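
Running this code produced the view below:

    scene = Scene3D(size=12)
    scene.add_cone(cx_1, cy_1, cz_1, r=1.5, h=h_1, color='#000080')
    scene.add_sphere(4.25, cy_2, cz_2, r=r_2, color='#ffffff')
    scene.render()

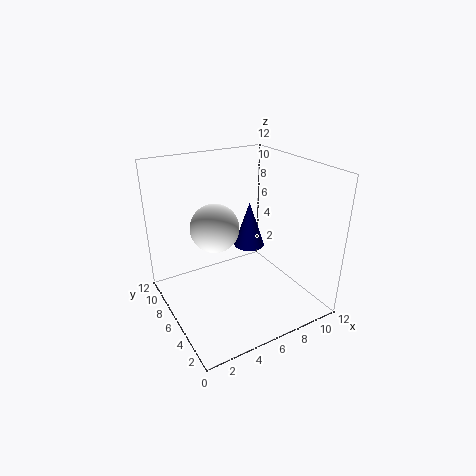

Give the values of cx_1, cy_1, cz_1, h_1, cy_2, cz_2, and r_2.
cx_1 = 9.5; cy_1 = 9.75; cz_1 = 2.75; h_1 = 4.5; cy_2 = 6.75; cz_2 = 7; r_2 = 2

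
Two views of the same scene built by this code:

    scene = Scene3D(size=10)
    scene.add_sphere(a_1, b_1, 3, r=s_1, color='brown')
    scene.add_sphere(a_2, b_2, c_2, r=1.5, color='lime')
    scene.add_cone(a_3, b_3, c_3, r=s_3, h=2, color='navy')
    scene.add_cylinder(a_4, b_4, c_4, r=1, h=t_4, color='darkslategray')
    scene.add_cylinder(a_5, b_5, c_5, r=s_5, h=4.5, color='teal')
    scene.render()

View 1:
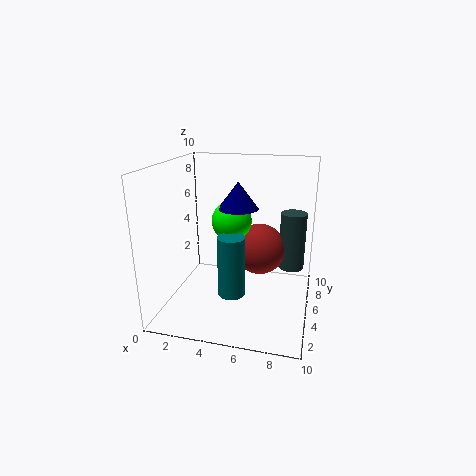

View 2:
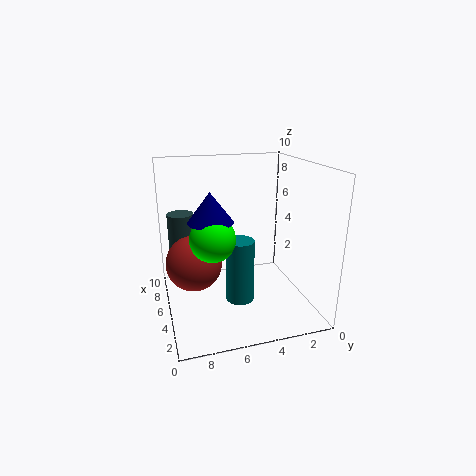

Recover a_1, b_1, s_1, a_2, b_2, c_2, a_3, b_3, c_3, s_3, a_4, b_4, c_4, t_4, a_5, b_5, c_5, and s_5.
a_1 = 6, b_1 = 8, s_1 = 2, a_2 = 4, b_2 = 7, c_2 = 5.5, a_3 = 4.5, b_3 = 7, c_3 = 6.5, s_3 = 1.5, a_4 = 8.5, b_4 = 8.5, c_4 = 1.5, t_4 = 4.5, a_5 = 4.5, b_5 = 5, c_5 = 0.5, s_5 = 1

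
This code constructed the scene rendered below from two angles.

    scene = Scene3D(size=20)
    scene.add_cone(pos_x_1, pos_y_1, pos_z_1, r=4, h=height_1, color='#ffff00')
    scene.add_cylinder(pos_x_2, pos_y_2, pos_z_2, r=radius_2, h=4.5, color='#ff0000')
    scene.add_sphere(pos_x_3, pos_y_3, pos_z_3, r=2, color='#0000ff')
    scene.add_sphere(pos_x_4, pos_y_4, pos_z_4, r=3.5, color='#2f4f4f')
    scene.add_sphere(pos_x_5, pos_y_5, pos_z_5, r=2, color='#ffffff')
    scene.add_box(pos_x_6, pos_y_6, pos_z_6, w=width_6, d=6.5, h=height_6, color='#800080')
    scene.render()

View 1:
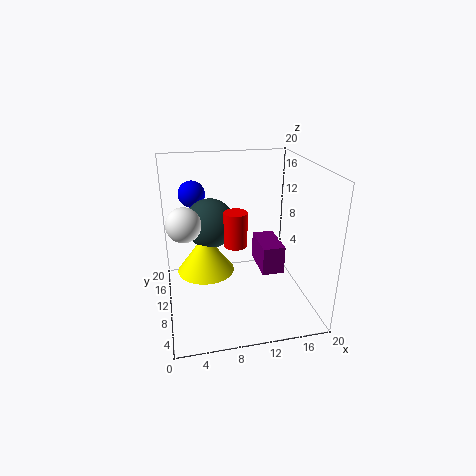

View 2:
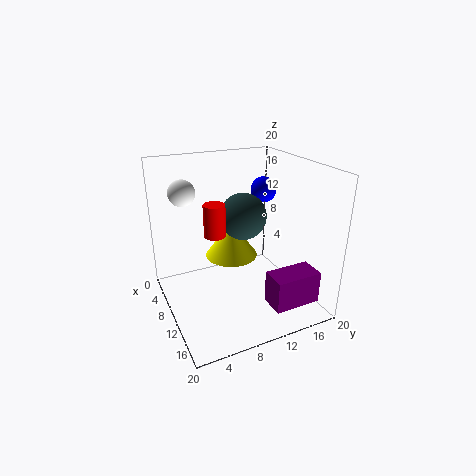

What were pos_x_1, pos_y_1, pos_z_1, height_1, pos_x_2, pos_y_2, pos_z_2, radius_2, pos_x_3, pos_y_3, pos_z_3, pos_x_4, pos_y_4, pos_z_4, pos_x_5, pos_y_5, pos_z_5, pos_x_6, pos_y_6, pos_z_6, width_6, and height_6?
pos_x_1 = 5.5
pos_y_1 = 11
pos_z_1 = 5
height_1 = 5.5
pos_x_2 = 9
pos_y_2 = 7
pos_z_2 = 10.5
radius_2 = 1.5
pos_x_3 = 4.5
pos_y_3 = 17
pos_z_3 = 14.5
pos_x_4 = 6.5
pos_y_4 = 12.5
pos_z_4 = 11.5
pos_x_5 = 2.5
pos_y_5 = 4.5
pos_z_5 = 15
pos_x_6 = 14.5
pos_y_6 = 12
pos_z_6 = 2
width_6 = 3.5
height_6 = 4.5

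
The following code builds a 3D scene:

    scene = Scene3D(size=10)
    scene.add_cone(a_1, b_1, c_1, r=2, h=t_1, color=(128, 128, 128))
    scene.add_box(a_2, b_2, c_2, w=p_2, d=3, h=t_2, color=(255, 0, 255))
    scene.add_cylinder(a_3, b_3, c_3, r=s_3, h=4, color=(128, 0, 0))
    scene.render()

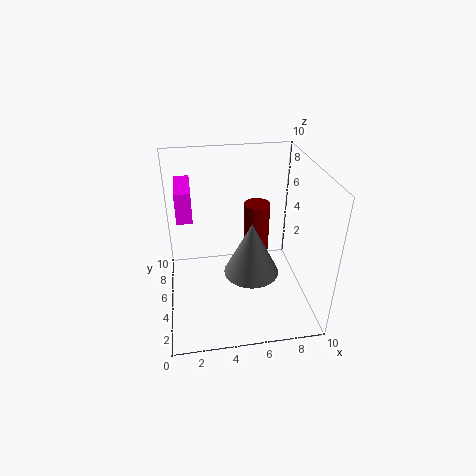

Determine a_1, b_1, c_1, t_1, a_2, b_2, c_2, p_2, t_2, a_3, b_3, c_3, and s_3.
a_1 = 6
b_1 = 5
c_1 = 2
t_1 = 4
a_2 = 1
b_2 = 4
c_2 = 7
p_2 = 1
t_2 = 2
a_3 = 7
b_3 = 8
c_3 = 2
s_3 = 1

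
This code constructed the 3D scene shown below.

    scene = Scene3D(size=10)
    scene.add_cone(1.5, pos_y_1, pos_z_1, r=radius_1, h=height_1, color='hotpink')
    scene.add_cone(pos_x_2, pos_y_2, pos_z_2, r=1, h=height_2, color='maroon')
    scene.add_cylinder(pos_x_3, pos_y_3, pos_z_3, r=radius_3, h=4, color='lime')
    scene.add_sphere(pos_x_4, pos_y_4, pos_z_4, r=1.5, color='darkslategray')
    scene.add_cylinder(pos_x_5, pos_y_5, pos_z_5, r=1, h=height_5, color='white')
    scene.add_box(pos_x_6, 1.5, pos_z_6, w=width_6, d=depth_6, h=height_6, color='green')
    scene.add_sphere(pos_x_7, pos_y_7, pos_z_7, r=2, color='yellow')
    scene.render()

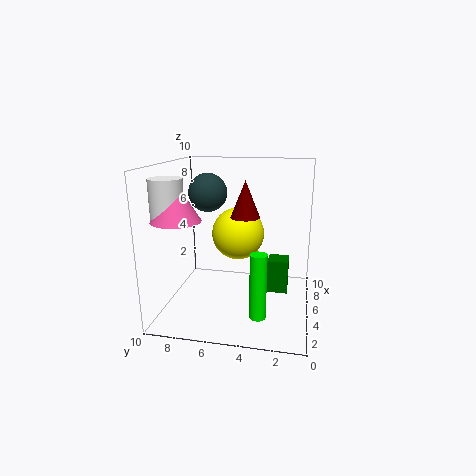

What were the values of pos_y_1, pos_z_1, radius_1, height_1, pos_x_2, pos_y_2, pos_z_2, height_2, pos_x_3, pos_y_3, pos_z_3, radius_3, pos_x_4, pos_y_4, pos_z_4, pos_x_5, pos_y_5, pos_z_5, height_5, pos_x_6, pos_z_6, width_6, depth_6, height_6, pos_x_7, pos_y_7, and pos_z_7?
pos_y_1 = 8; pos_z_1 = 7; radius_1 = 1.5; height_1 = 2.5; pos_x_2 = 5; pos_y_2 = 4.5; pos_z_2 = 6.5; height_2 = 2.5; pos_x_3 = 1; pos_y_3 = 3; pos_z_3 = 1.5; radius_3 = 0.5; pos_x_4 = 8; pos_y_4 = 8; pos_z_4 = 7.5; pos_x_5 = 1.5; pos_y_5 = 8.5; pos_z_5 = 7; height_5 = 2.5; pos_x_6 = 6; pos_z_6 = 0.5; width_6 = 1.5; depth_6 = 1.5; height_6 = 2.5; pos_x_7 = 7.5; pos_y_7 = 5.5; pos_z_7 = 4.5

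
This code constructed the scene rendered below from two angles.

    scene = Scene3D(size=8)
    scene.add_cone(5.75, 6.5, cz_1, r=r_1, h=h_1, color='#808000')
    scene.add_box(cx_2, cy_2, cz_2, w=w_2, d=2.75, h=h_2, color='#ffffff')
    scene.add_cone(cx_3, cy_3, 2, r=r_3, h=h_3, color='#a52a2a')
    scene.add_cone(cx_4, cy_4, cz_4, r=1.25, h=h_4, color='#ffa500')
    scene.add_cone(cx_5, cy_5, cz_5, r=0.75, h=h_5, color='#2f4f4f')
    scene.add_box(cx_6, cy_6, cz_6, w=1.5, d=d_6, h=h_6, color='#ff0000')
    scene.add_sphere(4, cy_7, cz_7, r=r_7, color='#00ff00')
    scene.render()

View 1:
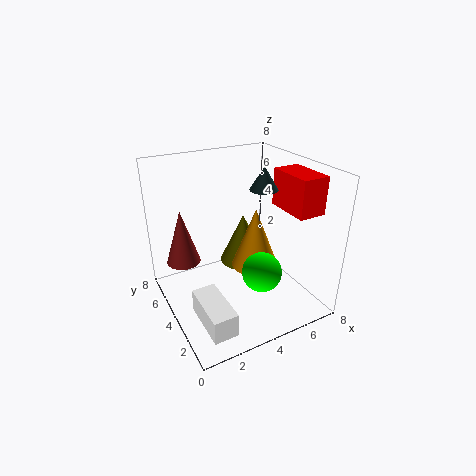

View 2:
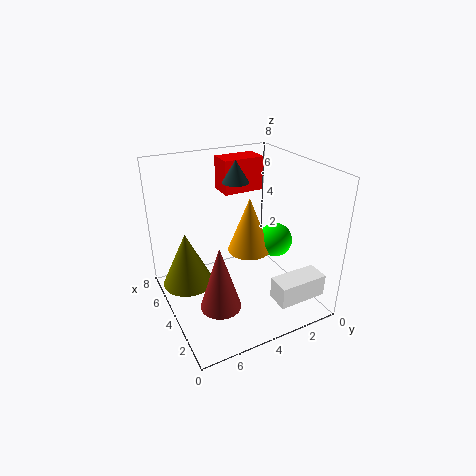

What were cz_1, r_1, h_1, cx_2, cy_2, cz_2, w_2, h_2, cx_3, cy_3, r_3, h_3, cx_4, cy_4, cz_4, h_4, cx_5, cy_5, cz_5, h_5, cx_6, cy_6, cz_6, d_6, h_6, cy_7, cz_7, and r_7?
cz_1 = 0.75; r_1 = 1.5; h_1 = 3.25; cx_2 = 0.75; cy_2 = 0.25; cz_2 = 1; w_2 = 1.25; h_2 = 1.25; cx_3 = 1.5; cy_3 = 6.25; r_3 = 1; h_3 = 3.25; cx_4 = 4.5; cy_4 = 3; cz_4 = 2.75; h_4 = 3.25; cx_5 = 5.25; cy_5 = 3.5; cz_5 = 6.75; h_5 = 1.25; cx_6 = 6; cy_6 = 1.25; cz_6 = 5.75; d_6 = 2.5; h_6 = 2; cy_7 = 1.5; cz_7 = 3.25; r_7 = 1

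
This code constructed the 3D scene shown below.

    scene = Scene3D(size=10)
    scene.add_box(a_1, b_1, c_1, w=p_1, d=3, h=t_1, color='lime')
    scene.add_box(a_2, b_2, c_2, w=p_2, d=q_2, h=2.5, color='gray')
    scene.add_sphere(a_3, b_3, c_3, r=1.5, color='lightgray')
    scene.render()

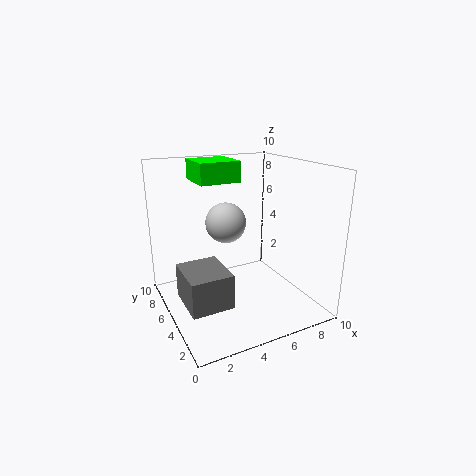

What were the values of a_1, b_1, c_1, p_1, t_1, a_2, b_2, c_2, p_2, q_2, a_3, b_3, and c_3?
a_1 = 3, b_1 = 6.5, c_1 = 8.5, p_1 = 3, t_1 = 1.5, a_2 = 1, b_2 = 3.5, c_2 = 0.5, p_2 = 3, q_2 = 3.5, a_3 = 5, b_3 = 7, c_3 = 5.5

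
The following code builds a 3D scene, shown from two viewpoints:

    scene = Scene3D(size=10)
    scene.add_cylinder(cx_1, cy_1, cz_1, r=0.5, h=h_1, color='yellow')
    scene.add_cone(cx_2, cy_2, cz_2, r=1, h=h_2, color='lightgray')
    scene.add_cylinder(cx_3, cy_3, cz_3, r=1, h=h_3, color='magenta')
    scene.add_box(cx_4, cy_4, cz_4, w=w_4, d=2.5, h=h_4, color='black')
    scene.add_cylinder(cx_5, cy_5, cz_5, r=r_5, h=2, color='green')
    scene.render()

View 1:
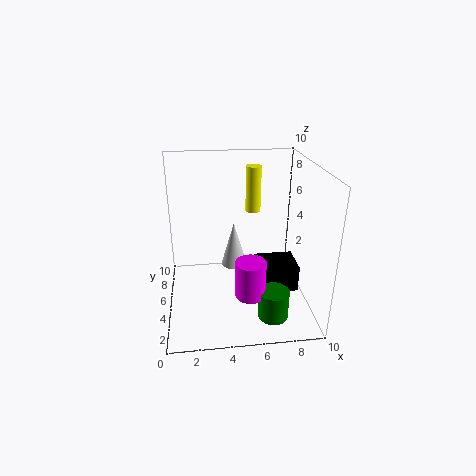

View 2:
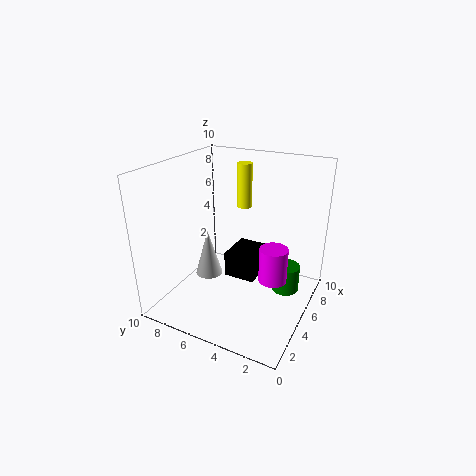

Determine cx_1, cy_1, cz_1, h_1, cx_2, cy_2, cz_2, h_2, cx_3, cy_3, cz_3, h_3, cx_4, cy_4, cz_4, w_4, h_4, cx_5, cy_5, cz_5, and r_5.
cx_1 = 6; cy_1 = 5; cz_1 = 7; h_1 = 3; cx_2 = 5; cy_2 = 7.5; cz_2 = 1.5; h_2 = 3.5; cx_3 = 5.5; cy_3 = 2.5; cz_3 = 2; h_3 = 2.5; cx_4 = 6.5; cy_4 = 4.5; cz_4 = 0.5; w_4 = 3; h_4 = 2; cx_5 = 7; cy_5 = 2; cz_5 = 0.5; r_5 = 1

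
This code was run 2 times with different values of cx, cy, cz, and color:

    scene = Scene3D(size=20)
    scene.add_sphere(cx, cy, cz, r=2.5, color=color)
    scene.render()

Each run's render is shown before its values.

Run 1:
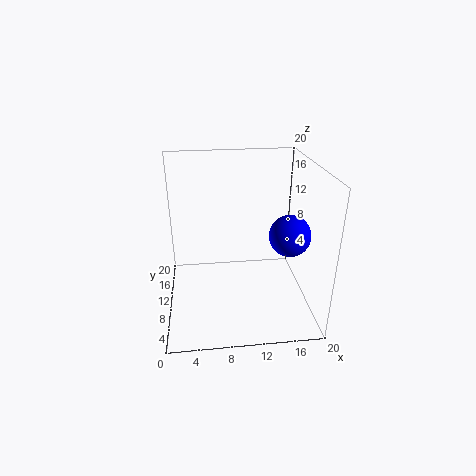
cx = 15.5
cy = 4
cz = 13
color = 'blue'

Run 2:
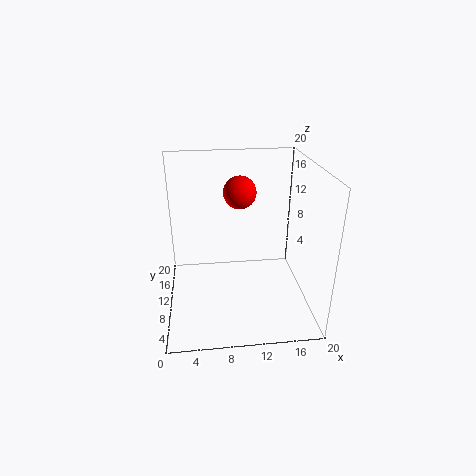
cx = 11
cy = 16
cz = 14.5
color = 'red'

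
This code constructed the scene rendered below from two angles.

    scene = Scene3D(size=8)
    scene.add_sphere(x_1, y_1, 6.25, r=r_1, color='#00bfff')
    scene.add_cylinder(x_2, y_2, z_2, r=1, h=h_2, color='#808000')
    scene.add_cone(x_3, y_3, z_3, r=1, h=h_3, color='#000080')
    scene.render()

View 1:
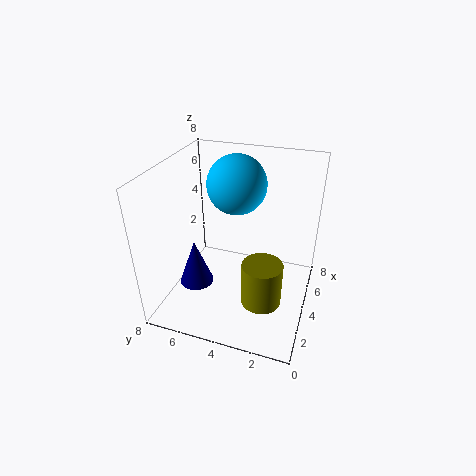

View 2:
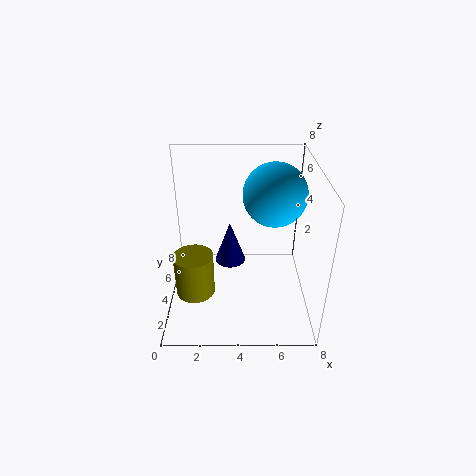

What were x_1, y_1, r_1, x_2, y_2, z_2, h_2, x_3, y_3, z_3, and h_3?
x_1 = 6; y_1 = 4.75; r_1 = 1.75; x_2 = 1.75; y_2 = 2; z_2 = 2; h_2 = 2.25; x_3 = 3.5; y_3 = 6.5; z_3 = 0.75; h_3 = 2.75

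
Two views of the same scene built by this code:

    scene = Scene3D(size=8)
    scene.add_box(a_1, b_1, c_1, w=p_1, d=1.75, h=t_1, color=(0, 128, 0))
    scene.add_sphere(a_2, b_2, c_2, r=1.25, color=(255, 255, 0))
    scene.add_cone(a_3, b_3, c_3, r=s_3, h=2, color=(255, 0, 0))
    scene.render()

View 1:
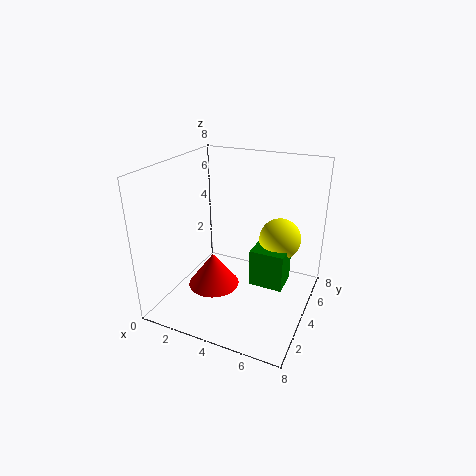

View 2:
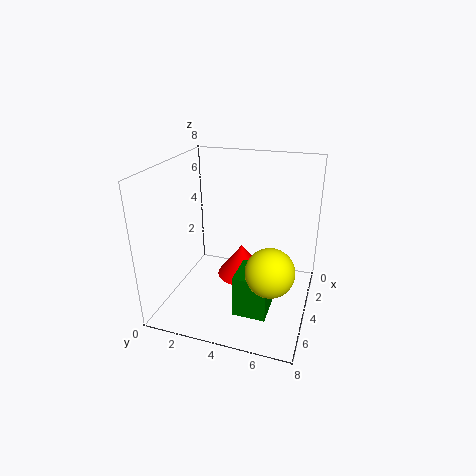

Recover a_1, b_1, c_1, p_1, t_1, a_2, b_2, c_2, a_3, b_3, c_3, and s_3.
a_1 = 4.5
b_1 = 4.5
c_1 = 0.75
p_1 = 2
t_1 = 2.25
a_2 = 5.75
b_2 = 6.25
c_2 = 3.25
a_3 = 2.5
b_3 = 3.75
c_3 = 0.75
s_3 = 1.5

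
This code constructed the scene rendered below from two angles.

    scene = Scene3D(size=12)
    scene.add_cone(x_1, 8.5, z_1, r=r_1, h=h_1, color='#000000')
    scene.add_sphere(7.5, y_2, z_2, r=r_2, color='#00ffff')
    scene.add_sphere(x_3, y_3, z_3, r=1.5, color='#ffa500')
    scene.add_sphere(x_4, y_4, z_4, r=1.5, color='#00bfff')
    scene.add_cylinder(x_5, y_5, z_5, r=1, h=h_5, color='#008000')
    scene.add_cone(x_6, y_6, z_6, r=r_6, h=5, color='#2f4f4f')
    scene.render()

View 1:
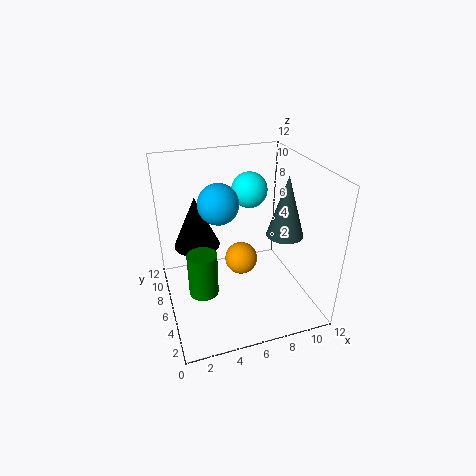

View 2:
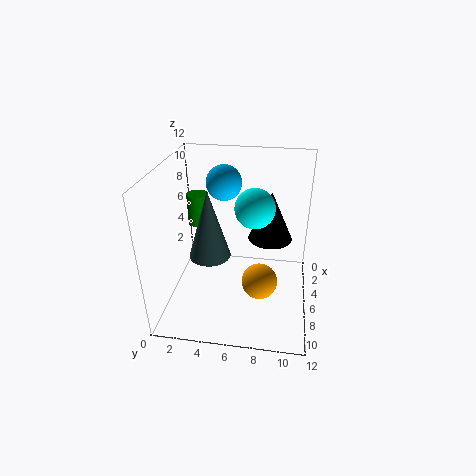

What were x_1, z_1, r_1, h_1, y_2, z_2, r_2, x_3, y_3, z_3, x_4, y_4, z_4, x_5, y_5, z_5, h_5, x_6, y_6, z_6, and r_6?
x_1 = 3, z_1 = 4.5, r_1 = 2, h_1 = 4.5, y_2 = 7.5, z_2 = 9.5, r_2 = 1.5, x_3 = 7, y_3 = 8, z_3 = 2.5, x_4 = 4, y_4 = 4.5, z_4 = 10, x_5 = 2, y_5 = 1.5, z_5 = 5, h_5 = 3, x_6 = 9.5, y_6 = 4.5, z_6 = 6.5, r_6 = 1.5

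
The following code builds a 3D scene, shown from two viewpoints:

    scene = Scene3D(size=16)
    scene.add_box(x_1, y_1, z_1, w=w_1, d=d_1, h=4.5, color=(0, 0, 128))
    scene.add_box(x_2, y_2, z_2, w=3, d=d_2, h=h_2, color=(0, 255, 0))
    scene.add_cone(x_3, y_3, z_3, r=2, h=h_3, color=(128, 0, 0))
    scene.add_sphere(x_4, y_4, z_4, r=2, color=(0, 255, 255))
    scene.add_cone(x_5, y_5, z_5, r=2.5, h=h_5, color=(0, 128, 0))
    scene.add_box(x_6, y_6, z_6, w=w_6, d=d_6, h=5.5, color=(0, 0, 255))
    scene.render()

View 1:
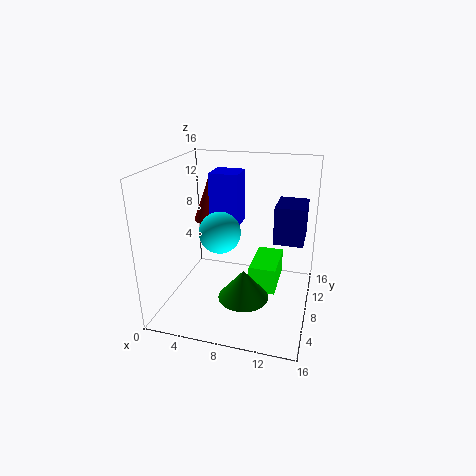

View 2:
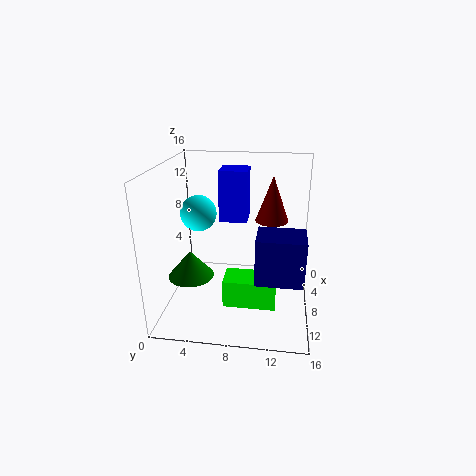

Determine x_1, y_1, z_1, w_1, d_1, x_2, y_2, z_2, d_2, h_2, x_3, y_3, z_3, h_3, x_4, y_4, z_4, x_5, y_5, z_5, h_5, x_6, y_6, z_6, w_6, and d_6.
x_1 = 11.5
y_1 = 10.5
z_1 = 6.5
w_1 = 3.5
d_1 = 4.5
x_2 = 9.5
y_2 = 7
z_2 = 2
d_2 = 5.5
h_2 = 3
x_3 = 3.5
y_3 = 11.5
z_3 = 8.5
h_3 = 5.5
x_4 = 7.5
y_4 = 3.5
z_4 = 10.5
x_5 = 10
y_5 = 3
z_5 = 4
h_5 = 3
x_6 = 5.5
y_6 = 6
z_6 = 10
w_6 = 3
d_6 = 3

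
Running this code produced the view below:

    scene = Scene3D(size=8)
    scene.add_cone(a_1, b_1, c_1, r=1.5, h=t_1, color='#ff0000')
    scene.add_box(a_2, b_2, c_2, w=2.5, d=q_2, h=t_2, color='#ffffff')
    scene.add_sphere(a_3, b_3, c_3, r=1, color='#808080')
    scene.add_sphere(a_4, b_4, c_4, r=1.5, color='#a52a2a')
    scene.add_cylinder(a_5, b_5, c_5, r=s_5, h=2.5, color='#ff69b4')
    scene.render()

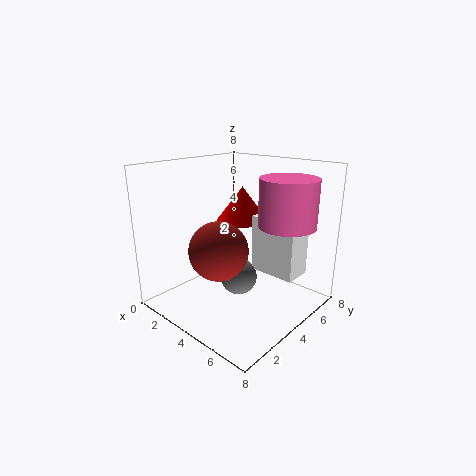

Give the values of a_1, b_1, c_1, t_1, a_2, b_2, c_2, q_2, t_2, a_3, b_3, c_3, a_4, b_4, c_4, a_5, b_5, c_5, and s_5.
a_1 = 3
b_1 = 5.5
c_1 = 4.5
t_1 = 2
a_2 = 5
b_2 = 4
c_2 = 2.5
q_2 = 1.5
t_2 = 3
a_3 = 4.5
b_3 = 3.5
c_3 = 2
a_4 = 4.5
b_4 = 2
c_4 = 4
a_5 = 6.5
b_5 = 5
c_5 = 5
s_5 = 1.5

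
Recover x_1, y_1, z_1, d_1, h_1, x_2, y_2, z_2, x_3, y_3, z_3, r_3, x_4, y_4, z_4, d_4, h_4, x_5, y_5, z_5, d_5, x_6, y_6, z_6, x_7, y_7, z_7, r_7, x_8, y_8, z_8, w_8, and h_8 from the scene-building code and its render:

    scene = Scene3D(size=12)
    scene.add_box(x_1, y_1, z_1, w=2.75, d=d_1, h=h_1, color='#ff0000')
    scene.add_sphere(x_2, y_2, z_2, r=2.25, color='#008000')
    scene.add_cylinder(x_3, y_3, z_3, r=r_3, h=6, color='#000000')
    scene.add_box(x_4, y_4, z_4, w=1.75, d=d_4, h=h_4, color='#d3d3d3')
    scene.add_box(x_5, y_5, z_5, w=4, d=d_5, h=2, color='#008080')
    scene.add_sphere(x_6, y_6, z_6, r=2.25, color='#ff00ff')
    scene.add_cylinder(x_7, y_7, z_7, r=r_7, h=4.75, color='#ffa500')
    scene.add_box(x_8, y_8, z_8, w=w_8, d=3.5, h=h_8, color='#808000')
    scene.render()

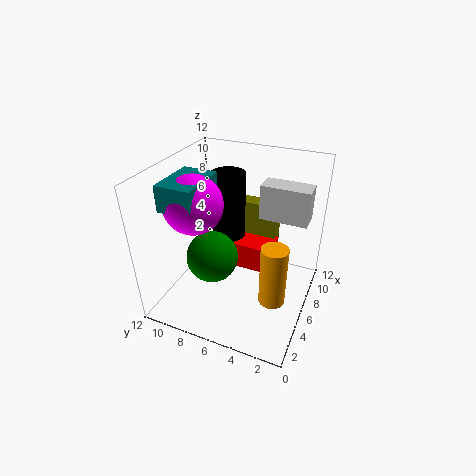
x_1 = 7.75; y_1 = 3.75; z_1 = 1.5; d_1 = 3.5; h_1 = 2.5; x_2 = 5.5; y_2 = 8.25; z_2 = 3.75; x_3 = 8.5; y_3 = 8; z_3 = 4.5; r_3 = 1.5; x_4 = 6; y_4 = 0.5; z_4 = 8.25; d_4 = 3.75; h_4 = 2.75; x_5 = 1.5; y_5 = 7.5; z_5 = 9.75; d_5 = 2.75; x_6 = 3.5; y_6 = 8.5; z_6 = 9.75; x_7 = 3.25; y_7 = 2; z_7 = 3; r_7 = 1; x_8 = 10; y_8 = 4; z_8 = 3.25; w_8 = 1.5; h_8 = 4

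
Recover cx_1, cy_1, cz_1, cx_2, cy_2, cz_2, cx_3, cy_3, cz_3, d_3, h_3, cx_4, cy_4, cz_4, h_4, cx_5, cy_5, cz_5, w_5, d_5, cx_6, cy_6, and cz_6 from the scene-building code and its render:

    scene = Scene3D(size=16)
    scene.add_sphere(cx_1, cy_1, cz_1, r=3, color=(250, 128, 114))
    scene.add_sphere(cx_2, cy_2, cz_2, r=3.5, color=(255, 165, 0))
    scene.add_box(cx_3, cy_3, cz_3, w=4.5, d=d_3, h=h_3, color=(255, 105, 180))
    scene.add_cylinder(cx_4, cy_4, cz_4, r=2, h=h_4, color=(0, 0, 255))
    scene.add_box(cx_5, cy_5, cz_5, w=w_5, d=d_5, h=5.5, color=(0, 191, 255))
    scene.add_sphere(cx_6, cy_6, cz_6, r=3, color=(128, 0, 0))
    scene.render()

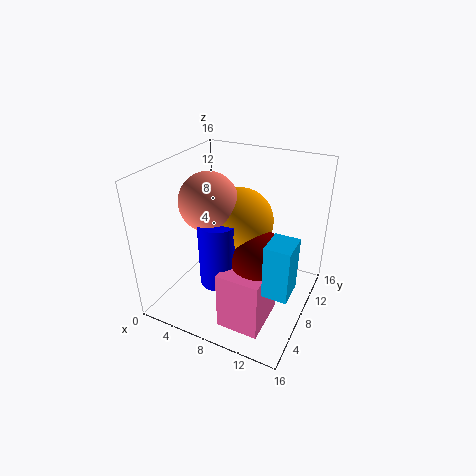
cx_1 = 6, cy_1 = 5.5, cz_1 = 13, cx_2 = 8.5, cy_2 = 7.5, cz_2 = 10.5, cx_3 = 8.5, cy_3 = 2, cz_3 = 0.5, d_3 = 5.5, h_3 = 6.5, cx_4 = 7.5, cy_4 = 4.5, cz_4 = 4.5, h_4 = 7, cx_5 = 13, cy_5 = 3, cz_5 = 5.5, w_5 = 2.5, d_5 = 3, cx_6 = 11.5, cy_6 = 6, cz_6 = 7.5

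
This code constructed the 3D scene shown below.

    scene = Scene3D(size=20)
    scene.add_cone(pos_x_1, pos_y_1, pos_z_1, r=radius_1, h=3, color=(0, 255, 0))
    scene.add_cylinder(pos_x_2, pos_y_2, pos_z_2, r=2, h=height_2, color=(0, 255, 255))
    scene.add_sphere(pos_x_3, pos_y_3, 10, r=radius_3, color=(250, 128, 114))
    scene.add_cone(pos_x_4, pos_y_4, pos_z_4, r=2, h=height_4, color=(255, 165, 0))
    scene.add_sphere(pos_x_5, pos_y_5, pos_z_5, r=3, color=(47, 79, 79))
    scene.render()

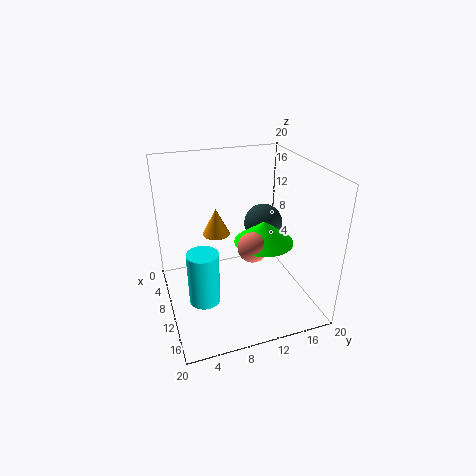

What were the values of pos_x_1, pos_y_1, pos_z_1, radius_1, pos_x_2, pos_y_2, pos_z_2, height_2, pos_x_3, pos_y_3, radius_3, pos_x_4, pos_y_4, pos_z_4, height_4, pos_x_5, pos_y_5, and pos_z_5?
pos_x_1 = 12
pos_y_1 = 13
pos_z_1 = 10
radius_1 = 4
pos_x_2 = 14
pos_y_2 = 4
pos_z_2 = 4
height_2 = 7
pos_x_3 = 13
pos_y_3 = 11
radius_3 = 2
pos_x_4 = 6
pos_y_4 = 8
pos_z_4 = 9
height_4 = 4
pos_x_5 = 5
pos_y_5 = 16
pos_z_5 = 9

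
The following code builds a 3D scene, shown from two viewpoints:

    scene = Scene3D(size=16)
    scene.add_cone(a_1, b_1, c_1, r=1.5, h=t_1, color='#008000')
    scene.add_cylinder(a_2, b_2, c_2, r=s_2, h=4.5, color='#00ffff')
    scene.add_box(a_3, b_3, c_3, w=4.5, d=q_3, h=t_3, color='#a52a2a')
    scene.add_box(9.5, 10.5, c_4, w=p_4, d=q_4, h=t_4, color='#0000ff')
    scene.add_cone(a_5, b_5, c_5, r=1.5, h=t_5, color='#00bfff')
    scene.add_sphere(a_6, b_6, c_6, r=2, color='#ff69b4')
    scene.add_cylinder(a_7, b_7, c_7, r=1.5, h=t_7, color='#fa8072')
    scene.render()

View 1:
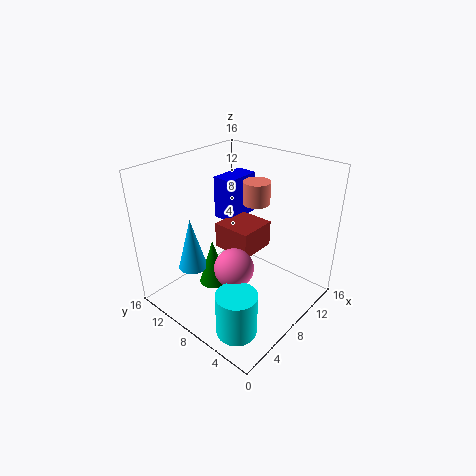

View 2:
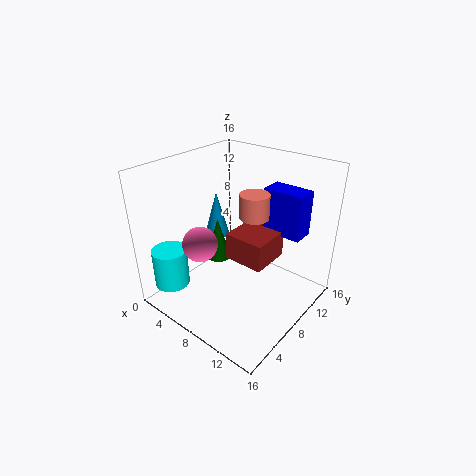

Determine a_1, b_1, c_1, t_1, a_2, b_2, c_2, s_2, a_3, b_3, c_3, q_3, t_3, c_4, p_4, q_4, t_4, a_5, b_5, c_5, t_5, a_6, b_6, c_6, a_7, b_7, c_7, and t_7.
a_1 = 4.5
b_1 = 8.5
c_1 = 4
t_1 = 5
a_2 = 2
b_2 = 3
c_2 = 2
s_2 = 2
a_3 = 7.5
b_3 = 6.5
c_3 = 6
q_3 = 4.5
t_3 = 3
c_4 = 8.5
p_4 = 4.5
q_4 = 2.5
t_4 = 5
a_5 = 3
b_5 = 10
c_5 = 6
t_5 = 5.5
a_6 = 4.5
b_6 = 5.5
c_6 = 7
a_7 = 10.5
b_7 = 7.5
c_7 = 11.5
t_7 = 2.5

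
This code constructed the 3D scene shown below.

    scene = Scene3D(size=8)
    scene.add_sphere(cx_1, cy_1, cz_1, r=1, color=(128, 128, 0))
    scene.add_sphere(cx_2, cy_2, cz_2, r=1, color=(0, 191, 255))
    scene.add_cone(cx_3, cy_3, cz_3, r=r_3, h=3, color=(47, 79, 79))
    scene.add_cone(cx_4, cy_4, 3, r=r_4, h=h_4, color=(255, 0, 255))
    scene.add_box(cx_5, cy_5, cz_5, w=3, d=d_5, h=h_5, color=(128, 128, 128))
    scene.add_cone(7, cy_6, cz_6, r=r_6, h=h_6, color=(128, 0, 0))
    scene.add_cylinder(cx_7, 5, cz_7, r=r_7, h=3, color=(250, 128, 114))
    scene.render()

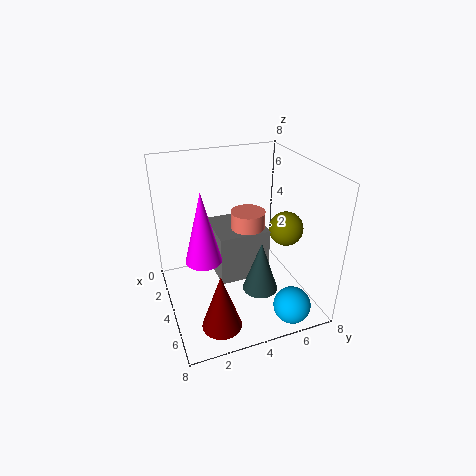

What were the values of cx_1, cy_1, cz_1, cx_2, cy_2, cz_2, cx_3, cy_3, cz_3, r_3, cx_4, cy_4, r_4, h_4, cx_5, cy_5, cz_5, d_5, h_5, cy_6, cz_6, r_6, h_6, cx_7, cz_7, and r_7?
cx_1 = 4, cy_1 = 7, cz_1 = 4, cx_2 = 7, cy_2 = 6, cz_2 = 1, cx_3 = 5, cy_3 = 5, cz_3 = 1, r_3 = 1, cx_4 = 4, cy_4 = 2, r_4 = 1, h_4 = 4, cx_5 = 1, cy_5 = 3, cz_5 = 1, d_5 = 3, h_5 = 3, cy_6 = 2, cz_6 = 1, r_6 = 1, h_6 = 3, cx_7 = 3, cz_7 = 2, r_7 = 1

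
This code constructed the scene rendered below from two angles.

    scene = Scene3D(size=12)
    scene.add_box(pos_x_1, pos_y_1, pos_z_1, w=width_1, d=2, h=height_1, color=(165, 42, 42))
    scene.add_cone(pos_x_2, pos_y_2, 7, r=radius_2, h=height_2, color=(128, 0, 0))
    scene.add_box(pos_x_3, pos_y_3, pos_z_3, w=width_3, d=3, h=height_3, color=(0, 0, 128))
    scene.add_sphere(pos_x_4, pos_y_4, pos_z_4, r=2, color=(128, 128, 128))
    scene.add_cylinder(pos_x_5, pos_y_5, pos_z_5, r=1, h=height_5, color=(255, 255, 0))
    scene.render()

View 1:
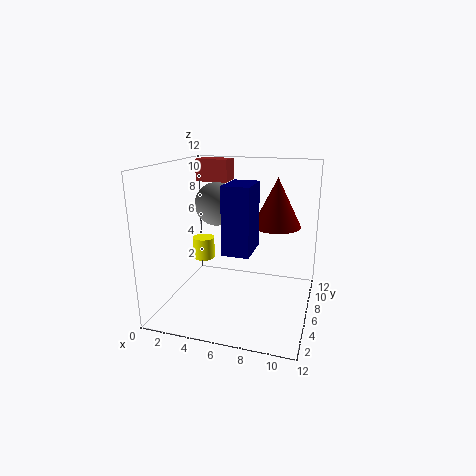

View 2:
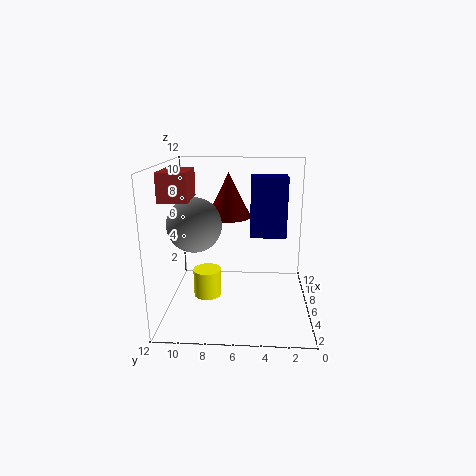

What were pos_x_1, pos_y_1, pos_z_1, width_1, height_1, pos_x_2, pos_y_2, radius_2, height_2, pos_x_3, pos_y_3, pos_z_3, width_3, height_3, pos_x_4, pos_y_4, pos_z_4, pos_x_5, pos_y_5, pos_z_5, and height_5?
pos_x_1 = 1
pos_y_1 = 9
pos_z_1 = 10
width_1 = 3
height_1 = 2
pos_x_2 = 9
pos_y_2 = 7
radius_2 = 2
height_2 = 4
pos_x_3 = 6
pos_y_3 = 2
pos_z_3 = 6
width_3 = 2
height_3 = 5
pos_x_4 = 3
pos_y_4 = 9
pos_z_4 = 8
pos_x_5 = 2
pos_y_5 = 8
pos_z_5 = 3
height_5 = 2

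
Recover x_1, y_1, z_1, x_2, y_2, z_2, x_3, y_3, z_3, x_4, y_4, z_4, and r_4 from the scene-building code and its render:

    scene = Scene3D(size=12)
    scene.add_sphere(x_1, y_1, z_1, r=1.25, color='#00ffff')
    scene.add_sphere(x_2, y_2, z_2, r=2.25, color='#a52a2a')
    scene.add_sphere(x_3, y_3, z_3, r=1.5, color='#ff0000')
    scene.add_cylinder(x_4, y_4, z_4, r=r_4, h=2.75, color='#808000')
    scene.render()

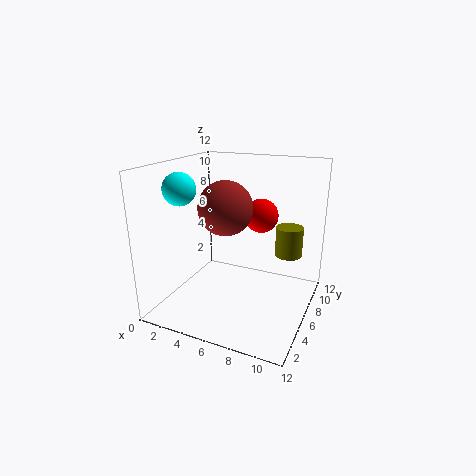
x_1 = 2.75
y_1 = 2.75
z_1 = 10.5
x_2 = 5
y_2 = 5.75
z_2 = 8.5
x_3 = 7
y_3 = 8.75
z_3 = 7.25
x_4 = 9.25
y_4 = 10.25
z_4 = 3.25
r_4 = 1.25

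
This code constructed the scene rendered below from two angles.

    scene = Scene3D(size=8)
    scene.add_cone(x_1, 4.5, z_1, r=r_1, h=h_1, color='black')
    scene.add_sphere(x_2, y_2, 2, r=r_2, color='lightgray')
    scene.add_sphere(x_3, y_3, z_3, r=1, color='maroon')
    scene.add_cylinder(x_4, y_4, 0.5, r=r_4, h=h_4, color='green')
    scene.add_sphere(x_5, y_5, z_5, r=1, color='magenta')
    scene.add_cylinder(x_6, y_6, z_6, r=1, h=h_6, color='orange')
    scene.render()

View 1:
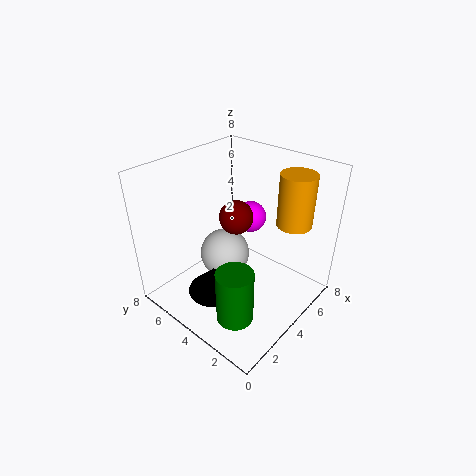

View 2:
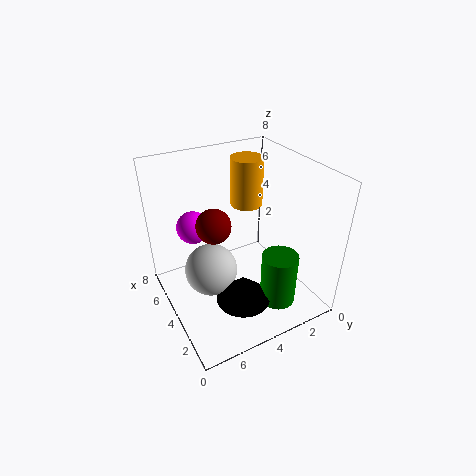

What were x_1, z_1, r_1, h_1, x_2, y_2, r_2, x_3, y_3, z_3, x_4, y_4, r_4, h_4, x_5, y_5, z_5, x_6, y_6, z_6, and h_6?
x_1 = 2.5; z_1 = 1; r_1 = 1.5; h_1 = 1.5; x_2 = 4.5; y_2 = 5.5; r_2 = 1.5; x_3 = 5; y_3 = 5; z_3 = 4.5; x_4 = 2; y_4 = 2.5; r_4 = 1; h_4 = 3; x_5 = 7; y_5 = 5.5; z_5 = 3.5; x_6 = 6.5; y_6 = 2; z_6 = 4.5; h_6 = 3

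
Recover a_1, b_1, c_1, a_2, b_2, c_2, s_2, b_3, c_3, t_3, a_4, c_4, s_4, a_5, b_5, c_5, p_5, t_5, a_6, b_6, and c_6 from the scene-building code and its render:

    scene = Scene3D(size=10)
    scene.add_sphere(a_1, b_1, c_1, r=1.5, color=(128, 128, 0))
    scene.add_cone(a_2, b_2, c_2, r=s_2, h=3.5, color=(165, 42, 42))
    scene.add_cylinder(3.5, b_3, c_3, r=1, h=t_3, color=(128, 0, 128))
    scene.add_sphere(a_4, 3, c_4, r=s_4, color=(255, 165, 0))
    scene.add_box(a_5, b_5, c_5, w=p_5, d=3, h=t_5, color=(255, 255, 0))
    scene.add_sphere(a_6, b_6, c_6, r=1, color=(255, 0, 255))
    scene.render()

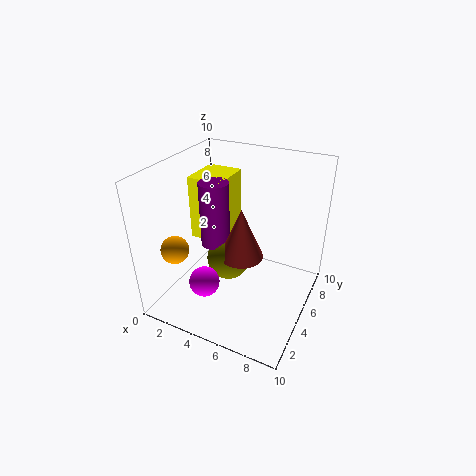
a_1 = 4.5
b_1 = 4.5
c_1 = 3.5
a_2 = 5.5
b_2 = 4.5
c_2 = 4
s_2 = 1.5
b_3 = 4.5
c_3 = 4.5
t_3 = 4.5
a_4 = 1
c_4 = 4
s_4 = 1
a_5 = 1.5
b_5 = 4.5
c_5 = 4.5
p_5 = 2.5
t_5 = 4.5
a_6 = 4
b_6 = 2
c_6 = 3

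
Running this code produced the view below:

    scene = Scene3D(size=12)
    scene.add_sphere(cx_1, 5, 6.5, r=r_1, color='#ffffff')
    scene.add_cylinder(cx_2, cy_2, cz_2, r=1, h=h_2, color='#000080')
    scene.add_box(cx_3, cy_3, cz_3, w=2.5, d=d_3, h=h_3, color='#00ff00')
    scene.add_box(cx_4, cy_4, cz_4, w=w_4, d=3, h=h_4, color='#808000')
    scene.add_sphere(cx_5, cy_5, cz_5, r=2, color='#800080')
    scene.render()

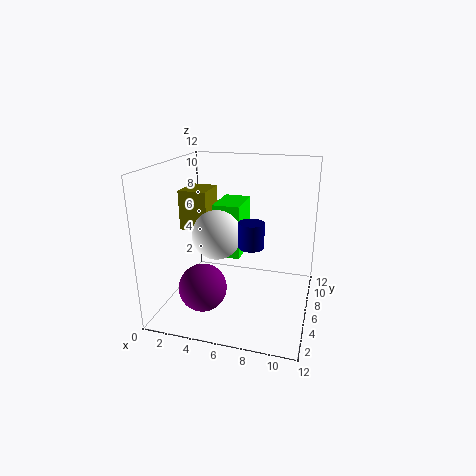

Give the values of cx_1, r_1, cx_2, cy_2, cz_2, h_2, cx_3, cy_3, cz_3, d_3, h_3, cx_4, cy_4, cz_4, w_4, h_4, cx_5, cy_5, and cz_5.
cx_1 = 4.5, r_1 = 2, cx_2 = 7.5, cy_2 = 4.5, cz_2 = 6, h_2 = 2, cx_3 = 3, cy_3 = 8, cz_3 = 3, d_3 = 4, h_3 = 5, cx_4 = 0.5, cy_4 = 6.5, cz_4 = 6, w_4 = 2.5, h_4 = 3.5, cx_5 = 3.5, cy_5 = 4, cz_5 = 2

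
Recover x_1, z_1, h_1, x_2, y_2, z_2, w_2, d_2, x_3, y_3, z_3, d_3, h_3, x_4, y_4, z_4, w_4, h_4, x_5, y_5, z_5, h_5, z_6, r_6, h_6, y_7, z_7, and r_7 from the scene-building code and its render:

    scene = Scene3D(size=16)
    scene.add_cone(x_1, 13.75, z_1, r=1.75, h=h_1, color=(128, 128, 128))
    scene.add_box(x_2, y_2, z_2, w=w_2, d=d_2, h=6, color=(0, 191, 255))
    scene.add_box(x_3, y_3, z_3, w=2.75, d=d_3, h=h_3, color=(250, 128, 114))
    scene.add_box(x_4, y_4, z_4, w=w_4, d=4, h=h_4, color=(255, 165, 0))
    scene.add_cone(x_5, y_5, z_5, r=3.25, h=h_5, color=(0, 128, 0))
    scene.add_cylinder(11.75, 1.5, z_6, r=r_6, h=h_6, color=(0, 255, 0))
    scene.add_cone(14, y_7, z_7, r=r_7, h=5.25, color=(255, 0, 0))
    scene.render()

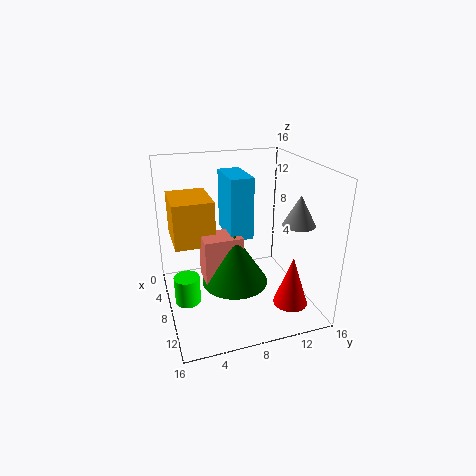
x_1 = 11
z_1 = 10
h_1 = 3.25
x_2 = 7.5
y_2 = 6
z_2 = 9.75
w_2 = 4.5
d_2 = 2.25
x_3 = 10
y_3 = 3.25
z_3 = 5.75
d_3 = 3.75
h_3 = 4.5
x_4 = 6
y_4 = 0.75
z_4 = 9
w_4 = 5
h_4 = 4.5
x_5 = 12.25
y_5 = 6.25
z_5 = 5.5
h_5 = 5
z_6 = 3.75
r_6 = 1.25
h_6 = 2.75
y_7 = 11.75
z_7 = 2.75
r_7 = 1.75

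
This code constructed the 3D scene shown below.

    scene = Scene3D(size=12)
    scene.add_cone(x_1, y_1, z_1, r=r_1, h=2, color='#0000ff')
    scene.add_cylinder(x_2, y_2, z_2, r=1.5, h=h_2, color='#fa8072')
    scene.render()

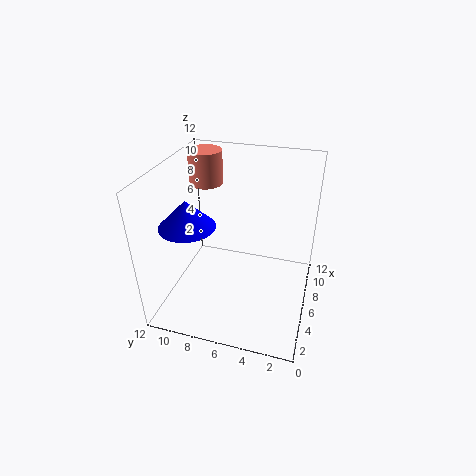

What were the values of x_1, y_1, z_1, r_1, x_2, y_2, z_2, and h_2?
x_1 = 2
y_1 = 8.5
z_1 = 9
r_1 = 2
x_2 = 9.5
y_2 = 10
z_2 = 9
h_2 = 3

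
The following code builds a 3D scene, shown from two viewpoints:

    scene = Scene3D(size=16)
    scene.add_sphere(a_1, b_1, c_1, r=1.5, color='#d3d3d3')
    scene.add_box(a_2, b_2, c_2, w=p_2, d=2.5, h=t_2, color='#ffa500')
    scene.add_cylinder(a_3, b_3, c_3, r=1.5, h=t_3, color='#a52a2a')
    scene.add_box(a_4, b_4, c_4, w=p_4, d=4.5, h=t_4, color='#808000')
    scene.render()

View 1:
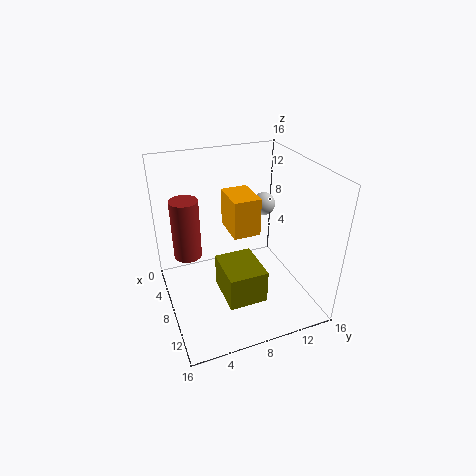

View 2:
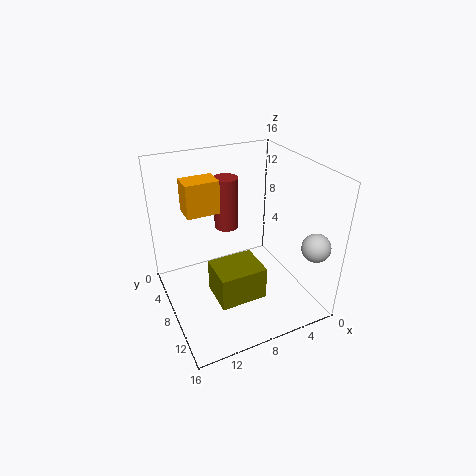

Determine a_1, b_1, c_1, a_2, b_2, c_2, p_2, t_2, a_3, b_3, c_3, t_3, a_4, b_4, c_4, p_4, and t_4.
a_1 = 2; b_1 = 14; c_1 = 8.5; a_2 = 10; b_2 = 5.5; c_2 = 11.5; p_2 = 3.5; t_2 = 3.5; a_3 = 7; b_3 = 2.5; c_3 = 6.5; t_3 = 6.5; a_4 = 5.5; b_4 = 6; c_4 = 0.5; p_4 = 5.5; t_4 = 4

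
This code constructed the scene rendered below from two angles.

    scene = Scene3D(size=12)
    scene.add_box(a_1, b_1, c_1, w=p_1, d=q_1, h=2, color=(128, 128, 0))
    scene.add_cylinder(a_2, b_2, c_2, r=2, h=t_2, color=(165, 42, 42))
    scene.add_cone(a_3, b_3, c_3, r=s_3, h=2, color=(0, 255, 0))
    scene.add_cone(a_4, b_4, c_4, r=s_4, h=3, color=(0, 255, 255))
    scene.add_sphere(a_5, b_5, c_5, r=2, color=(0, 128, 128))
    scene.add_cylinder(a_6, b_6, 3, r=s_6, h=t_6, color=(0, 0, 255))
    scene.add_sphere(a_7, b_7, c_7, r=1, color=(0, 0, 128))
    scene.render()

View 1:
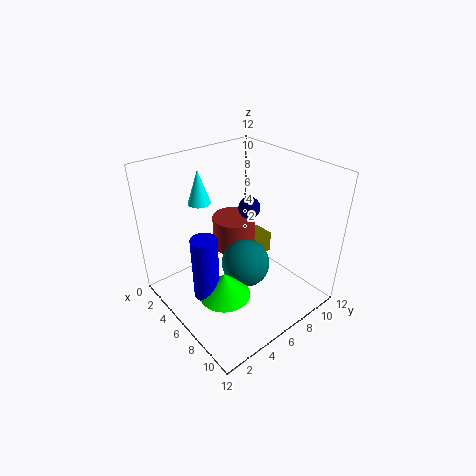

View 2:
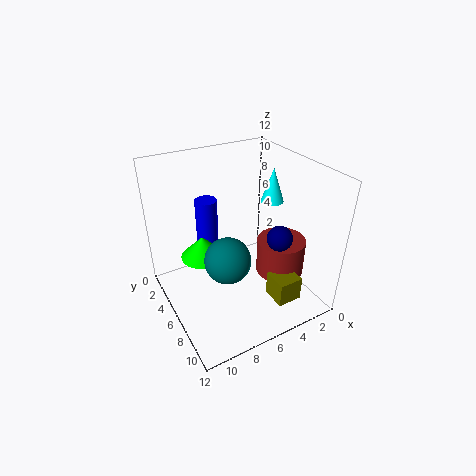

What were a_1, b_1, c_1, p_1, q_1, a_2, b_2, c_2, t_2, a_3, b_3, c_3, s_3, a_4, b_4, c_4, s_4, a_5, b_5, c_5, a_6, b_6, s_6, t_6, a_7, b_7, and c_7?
a_1 = 3
b_1 = 9
c_1 = 2
p_1 = 2
q_1 = 2
a_2 = 3
b_2 = 8
c_2 = 3
t_2 = 3
a_3 = 8
b_3 = 3
c_3 = 3
s_3 = 2
a_4 = 2
b_4 = 5
c_4 = 8
s_4 = 1
a_5 = 7
b_5 = 6
c_5 = 4
a_6 = 7
b_6 = 2
s_6 = 1
t_6 = 5
a_7 = 4
b_7 = 9
c_7 = 7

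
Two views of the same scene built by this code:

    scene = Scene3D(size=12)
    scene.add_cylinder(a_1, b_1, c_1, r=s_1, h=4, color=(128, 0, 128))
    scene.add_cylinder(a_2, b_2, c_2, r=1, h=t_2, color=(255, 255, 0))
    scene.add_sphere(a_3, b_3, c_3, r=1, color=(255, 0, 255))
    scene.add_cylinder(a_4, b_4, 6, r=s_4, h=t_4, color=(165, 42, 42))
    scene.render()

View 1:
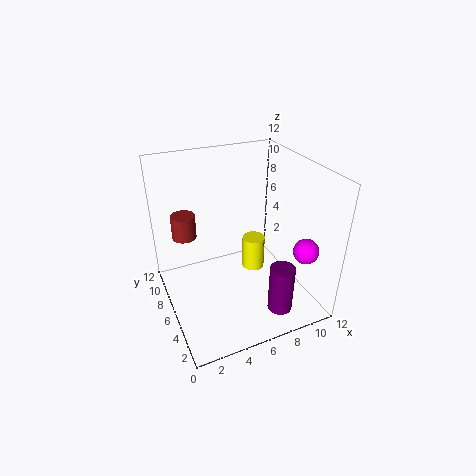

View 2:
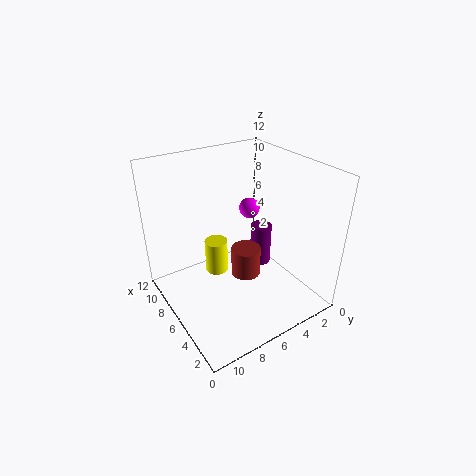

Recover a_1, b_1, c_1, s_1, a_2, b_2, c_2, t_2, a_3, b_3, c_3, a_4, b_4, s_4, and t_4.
a_1 = 8; b_1 = 2; c_1 = 1; s_1 = 1; a_2 = 8; b_2 = 7; c_2 = 2; t_2 = 3; a_3 = 10; b_3 = 2; c_3 = 6; a_4 = 2; b_4 = 8; s_4 = 1; t_4 = 2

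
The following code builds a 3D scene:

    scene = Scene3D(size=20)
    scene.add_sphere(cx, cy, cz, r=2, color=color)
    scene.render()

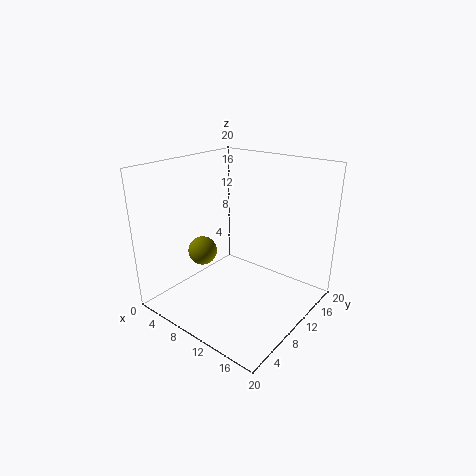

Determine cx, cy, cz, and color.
cx = 6
cy = 7
cz = 8
color = 'olive'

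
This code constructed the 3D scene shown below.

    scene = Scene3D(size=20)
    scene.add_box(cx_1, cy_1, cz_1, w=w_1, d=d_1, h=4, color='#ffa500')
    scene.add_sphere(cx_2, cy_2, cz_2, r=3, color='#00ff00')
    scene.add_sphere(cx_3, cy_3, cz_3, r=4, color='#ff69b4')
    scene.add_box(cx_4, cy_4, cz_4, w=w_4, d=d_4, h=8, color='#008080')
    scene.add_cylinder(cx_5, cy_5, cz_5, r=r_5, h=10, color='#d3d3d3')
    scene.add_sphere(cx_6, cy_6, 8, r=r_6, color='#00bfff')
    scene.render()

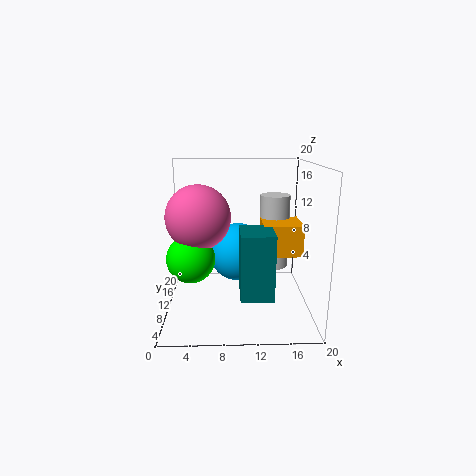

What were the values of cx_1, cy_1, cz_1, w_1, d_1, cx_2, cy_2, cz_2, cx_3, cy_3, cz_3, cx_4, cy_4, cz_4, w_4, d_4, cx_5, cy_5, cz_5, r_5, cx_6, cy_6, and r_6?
cx_1 = 13, cy_1 = 5, cz_1 = 9, w_1 = 5, d_1 = 5, cx_2 = 4, cy_2 = 5, cz_2 = 9, cx_3 = 5, cy_3 = 6, cz_3 = 14, cx_4 = 10, cy_4 = 1, cz_4 = 5, w_4 = 4, d_4 = 5, cx_5 = 15, cy_5 = 10, cz_5 = 6, r_5 = 2, cx_6 = 10, cy_6 = 10, r_6 = 4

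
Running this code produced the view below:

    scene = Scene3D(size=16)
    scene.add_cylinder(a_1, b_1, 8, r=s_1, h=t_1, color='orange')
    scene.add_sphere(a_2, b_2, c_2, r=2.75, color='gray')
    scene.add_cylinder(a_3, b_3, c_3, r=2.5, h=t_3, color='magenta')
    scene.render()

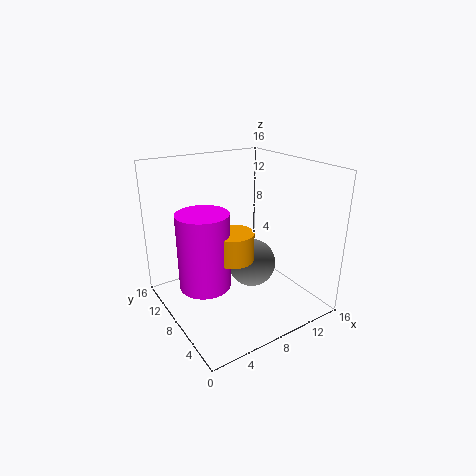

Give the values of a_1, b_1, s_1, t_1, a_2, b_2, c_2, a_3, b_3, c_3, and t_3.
a_1 = 5; b_1 = 4.25; s_1 = 2; t_1 = 2.75; a_2 = 9.75; b_2 = 7.75; c_2 = 4.5; a_3 = 2.5; b_3 = 5.5; c_3 = 5.25; t_3 = 7.5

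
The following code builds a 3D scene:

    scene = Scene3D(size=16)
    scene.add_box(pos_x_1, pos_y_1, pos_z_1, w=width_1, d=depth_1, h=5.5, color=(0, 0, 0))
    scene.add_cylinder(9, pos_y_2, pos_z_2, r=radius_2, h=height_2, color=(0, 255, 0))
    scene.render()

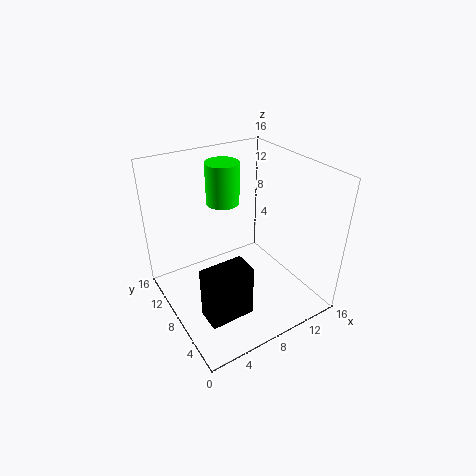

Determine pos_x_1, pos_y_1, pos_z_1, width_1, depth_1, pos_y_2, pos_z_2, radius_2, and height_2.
pos_x_1 = 1.5
pos_y_1 = 2
pos_z_1 = 3
width_1 = 4.5
depth_1 = 2.5
pos_y_2 = 13
pos_z_2 = 10
radius_2 = 2
height_2 = 5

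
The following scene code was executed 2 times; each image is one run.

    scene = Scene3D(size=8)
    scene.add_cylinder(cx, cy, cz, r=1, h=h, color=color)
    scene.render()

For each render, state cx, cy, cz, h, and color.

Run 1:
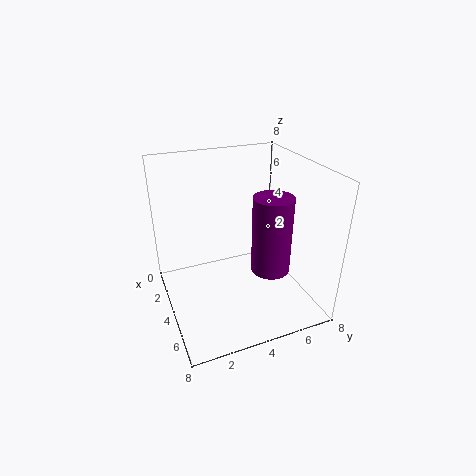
cx = 6; cy = 5; cz = 3; h = 4; color = 'purple'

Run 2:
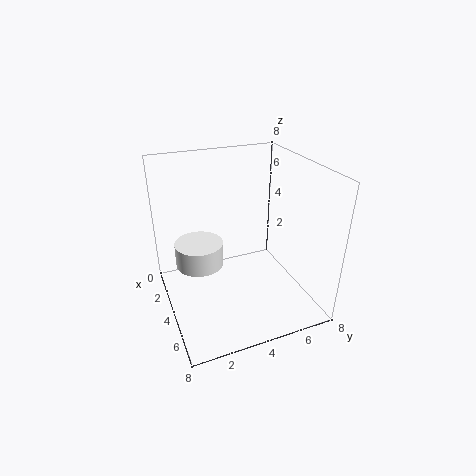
cx = 7; cy = 1; cz = 5; h = 1; color = 'white'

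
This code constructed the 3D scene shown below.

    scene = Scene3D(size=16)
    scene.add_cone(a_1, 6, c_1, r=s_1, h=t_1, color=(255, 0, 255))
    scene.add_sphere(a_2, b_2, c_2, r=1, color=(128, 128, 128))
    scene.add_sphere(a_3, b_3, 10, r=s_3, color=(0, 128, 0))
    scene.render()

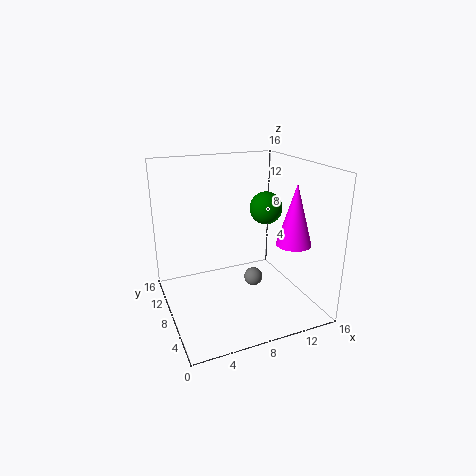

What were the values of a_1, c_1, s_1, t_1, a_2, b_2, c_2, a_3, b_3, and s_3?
a_1 = 14
c_1 = 7
s_1 = 2
t_1 = 7
a_2 = 9
b_2 = 6
c_2 = 4
a_3 = 13
b_3 = 11
s_3 = 2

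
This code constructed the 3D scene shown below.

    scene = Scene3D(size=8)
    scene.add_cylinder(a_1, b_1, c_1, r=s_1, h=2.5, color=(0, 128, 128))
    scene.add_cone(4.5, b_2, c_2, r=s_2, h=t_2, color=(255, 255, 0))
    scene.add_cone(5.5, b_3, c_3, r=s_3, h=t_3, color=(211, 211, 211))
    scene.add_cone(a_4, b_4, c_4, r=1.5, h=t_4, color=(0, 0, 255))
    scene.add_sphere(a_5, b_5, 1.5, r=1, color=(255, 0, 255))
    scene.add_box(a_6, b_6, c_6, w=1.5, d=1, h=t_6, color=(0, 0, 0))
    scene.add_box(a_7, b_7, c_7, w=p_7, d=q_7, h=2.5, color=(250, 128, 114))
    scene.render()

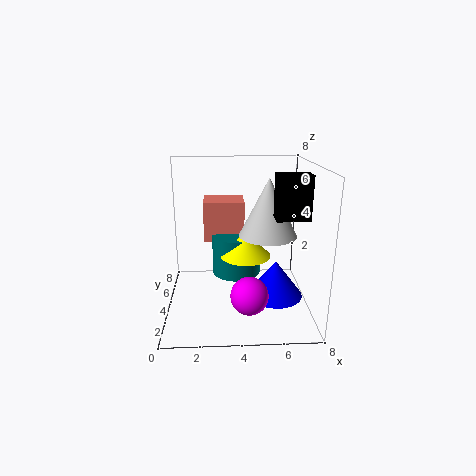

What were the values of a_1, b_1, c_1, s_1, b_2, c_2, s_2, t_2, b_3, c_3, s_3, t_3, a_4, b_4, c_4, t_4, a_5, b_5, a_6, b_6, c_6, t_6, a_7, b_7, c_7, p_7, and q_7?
a_1 = 4, b_1 = 6, c_1 = 1, s_1 = 1.5, b_2 = 5, c_2 = 2.5, s_2 = 1.5, t_2 = 1.5, b_3 = 3, c_3 = 4.5, s_3 = 1.5, t_3 = 3, a_4 = 6, b_4 = 3, c_4 = 1, t_4 = 2, a_5 = 4.5, b_5 = 2, a_6 = 5.5, b_6 = 0.5, c_6 = 6, t_6 = 2, a_7 = 2, b_7 = 6, c_7 = 3, p_7 = 2.5, q_7 = 2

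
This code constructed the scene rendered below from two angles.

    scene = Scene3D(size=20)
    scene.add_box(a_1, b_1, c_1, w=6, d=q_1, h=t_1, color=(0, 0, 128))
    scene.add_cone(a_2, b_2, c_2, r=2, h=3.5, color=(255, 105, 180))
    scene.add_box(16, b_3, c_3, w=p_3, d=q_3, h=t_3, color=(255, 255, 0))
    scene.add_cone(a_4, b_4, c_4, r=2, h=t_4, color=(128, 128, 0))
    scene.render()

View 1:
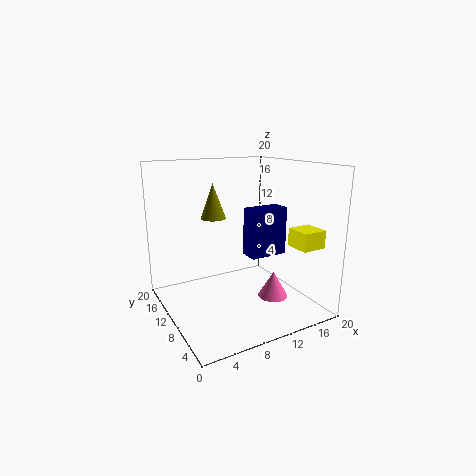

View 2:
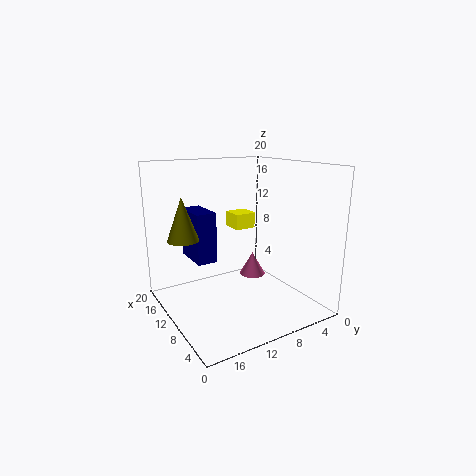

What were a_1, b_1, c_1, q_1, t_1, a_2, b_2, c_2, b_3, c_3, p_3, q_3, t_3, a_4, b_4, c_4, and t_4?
a_1 = 13.5; b_1 = 11.5; c_1 = 5.5; q_1 = 3; t_1 = 7.5; a_2 = 13; b_2 = 5.5; c_2 = 2.5; b_3 = 3; c_3 = 9; p_3 = 3.5; q_3 = 3.5; t_3 = 2.5; a_4 = 10; b_4 = 18; c_4 = 11; t_4 = 5.5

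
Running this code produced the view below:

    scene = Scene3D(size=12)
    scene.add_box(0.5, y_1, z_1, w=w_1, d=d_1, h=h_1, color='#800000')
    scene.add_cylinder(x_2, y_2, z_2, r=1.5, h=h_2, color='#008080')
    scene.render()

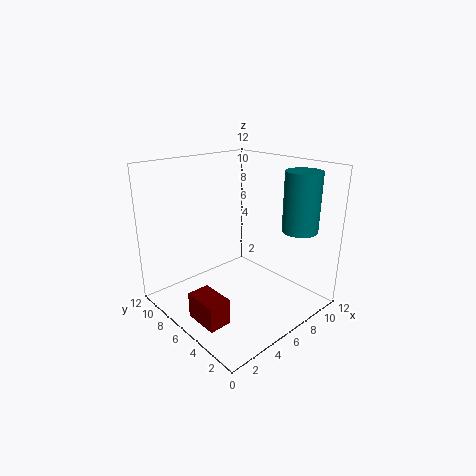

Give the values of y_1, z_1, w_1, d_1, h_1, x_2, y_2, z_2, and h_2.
y_1 = 2.75
z_1 = 1.25
w_1 = 1.75
d_1 = 2.75
h_1 = 2
x_2 = 10
y_2 = 2.75
z_2 = 6.5
h_2 = 5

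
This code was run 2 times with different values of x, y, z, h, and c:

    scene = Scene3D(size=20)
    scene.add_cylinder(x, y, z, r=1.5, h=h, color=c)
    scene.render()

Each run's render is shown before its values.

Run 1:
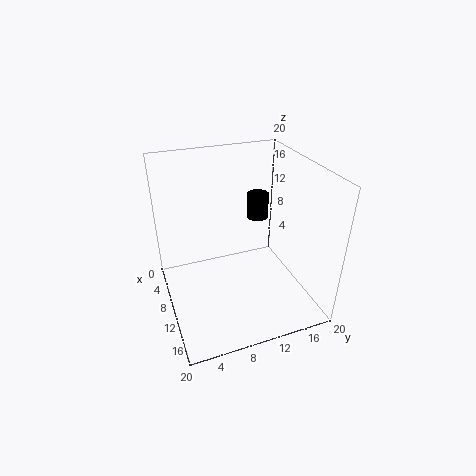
x = 8.5; y = 13.5; z = 12; h = 3.5; c = 'black'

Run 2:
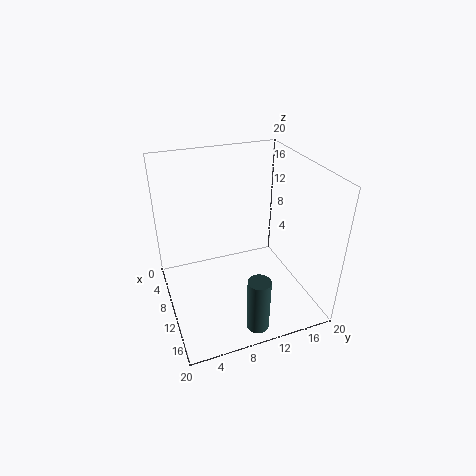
x = 17.5; y = 10; z = 0.5; h = 7.5; c = 'darkslategray'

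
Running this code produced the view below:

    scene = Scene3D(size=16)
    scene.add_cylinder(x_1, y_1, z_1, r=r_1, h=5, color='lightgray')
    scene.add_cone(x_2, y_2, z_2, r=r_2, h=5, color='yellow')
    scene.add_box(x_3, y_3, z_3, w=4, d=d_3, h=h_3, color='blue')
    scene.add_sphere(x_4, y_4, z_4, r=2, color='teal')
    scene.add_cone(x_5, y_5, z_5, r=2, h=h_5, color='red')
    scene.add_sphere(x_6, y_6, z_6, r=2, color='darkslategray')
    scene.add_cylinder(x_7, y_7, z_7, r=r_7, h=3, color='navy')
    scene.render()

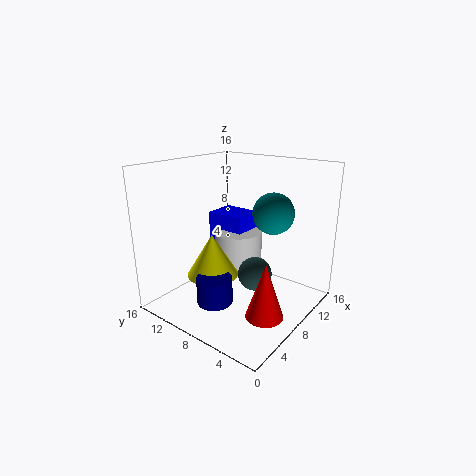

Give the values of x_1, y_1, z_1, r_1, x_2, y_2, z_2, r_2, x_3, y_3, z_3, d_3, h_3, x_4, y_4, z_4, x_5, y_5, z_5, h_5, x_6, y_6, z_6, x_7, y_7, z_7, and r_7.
x_1 = 12, y_1 = 11, z_1 = 2, r_1 = 3, x_2 = 7, y_2 = 11, z_2 = 3, r_2 = 3, x_3 = 11, y_3 = 10, z_3 = 5, d_3 = 5, h_3 = 4, x_4 = 7, y_4 = 3, z_4 = 12, x_5 = 6, y_5 = 3, z_5 = 1, h_5 = 6, x_6 = 10, y_6 = 7, z_6 = 3, x_7 = 5, y_7 = 9, z_7 = 1, r_7 = 2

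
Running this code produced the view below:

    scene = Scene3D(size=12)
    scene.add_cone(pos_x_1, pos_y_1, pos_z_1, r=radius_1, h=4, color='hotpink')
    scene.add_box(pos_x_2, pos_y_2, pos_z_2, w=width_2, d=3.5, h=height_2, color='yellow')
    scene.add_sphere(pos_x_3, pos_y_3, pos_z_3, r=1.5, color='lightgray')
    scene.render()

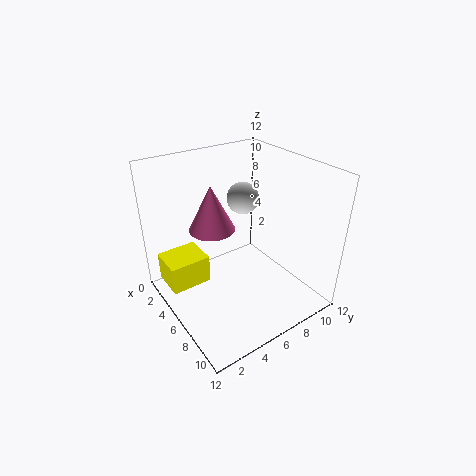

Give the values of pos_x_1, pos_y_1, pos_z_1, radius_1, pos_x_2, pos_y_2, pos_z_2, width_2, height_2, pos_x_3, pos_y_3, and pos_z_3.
pos_x_1 = 3.5
pos_y_1 = 5
pos_z_1 = 6
radius_1 = 2
pos_x_2 = 1.5
pos_y_2 = 0.5
pos_z_2 = 1.5
width_2 = 3
height_2 = 2.5
pos_x_3 = 2.5
pos_y_3 = 9
pos_z_3 = 7.5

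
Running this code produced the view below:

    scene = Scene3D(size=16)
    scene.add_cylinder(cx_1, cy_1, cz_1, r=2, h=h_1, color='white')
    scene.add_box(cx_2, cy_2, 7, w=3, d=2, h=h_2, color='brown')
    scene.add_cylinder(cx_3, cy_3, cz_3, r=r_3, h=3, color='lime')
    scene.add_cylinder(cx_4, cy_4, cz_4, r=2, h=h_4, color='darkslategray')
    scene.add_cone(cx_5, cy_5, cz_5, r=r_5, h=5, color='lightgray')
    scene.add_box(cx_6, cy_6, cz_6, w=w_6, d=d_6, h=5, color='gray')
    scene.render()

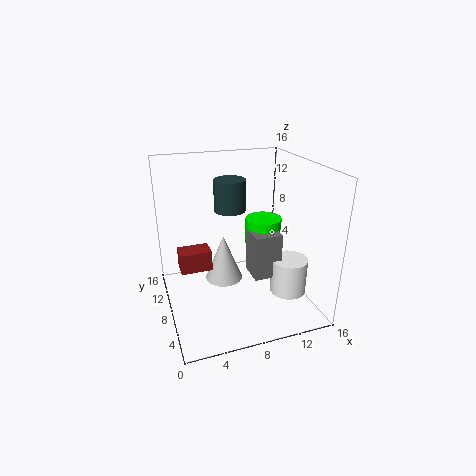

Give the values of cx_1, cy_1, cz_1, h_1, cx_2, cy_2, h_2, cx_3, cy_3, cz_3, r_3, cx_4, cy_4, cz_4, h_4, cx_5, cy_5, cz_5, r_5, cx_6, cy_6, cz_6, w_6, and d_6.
cx_1 = 13
cy_1 = 5
cz_1 = 2
h_1 = 4
cx_2 = 1
cy_2 = 4
h_2 = 2
cx_3 = 11
cy_3 = 8
cz_3 = 7
r_3 = 2
cx_4 = 9
cy_4 = 14
cz_4 = 9
h_4 = 4
cx_5 = 6
cy_5 = 7
cz_5 = 4
r_5 = 2
cx_6 = 9
cy_6 = 5
cz_6 = 4
w_6 = 3
d_6 = 3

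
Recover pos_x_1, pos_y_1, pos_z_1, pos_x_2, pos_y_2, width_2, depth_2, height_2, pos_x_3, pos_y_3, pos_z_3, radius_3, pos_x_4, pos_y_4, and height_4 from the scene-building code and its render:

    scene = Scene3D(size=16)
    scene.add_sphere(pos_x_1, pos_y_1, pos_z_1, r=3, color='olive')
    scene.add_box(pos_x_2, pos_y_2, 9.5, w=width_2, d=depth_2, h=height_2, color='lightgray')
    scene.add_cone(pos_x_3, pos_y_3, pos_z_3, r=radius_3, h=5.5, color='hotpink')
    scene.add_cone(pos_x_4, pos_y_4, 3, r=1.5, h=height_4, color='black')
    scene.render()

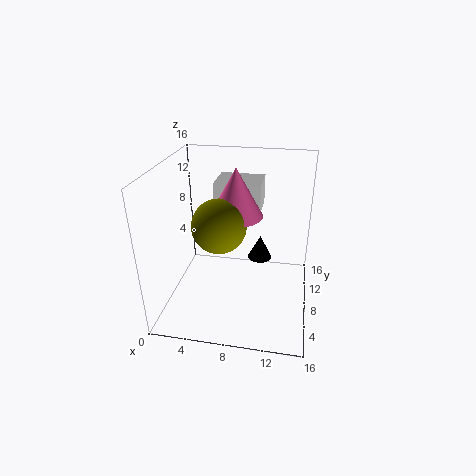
pos_x_1 = 6; pos_y_1 = 7.5; pos_z_1 = 9.5; pos_x_2 = 4.5; pos_y_2 = 11; width_2 = 5.5; depth_2 = 4.5; height_2 = 3.5; pos_x_3 = 7.5; pos_y_3 = 9.5; pos_z_3 = 10; radius_3 = 3; pos_x_4 = 10; pos_y_4 = 12.5; height_4 = 3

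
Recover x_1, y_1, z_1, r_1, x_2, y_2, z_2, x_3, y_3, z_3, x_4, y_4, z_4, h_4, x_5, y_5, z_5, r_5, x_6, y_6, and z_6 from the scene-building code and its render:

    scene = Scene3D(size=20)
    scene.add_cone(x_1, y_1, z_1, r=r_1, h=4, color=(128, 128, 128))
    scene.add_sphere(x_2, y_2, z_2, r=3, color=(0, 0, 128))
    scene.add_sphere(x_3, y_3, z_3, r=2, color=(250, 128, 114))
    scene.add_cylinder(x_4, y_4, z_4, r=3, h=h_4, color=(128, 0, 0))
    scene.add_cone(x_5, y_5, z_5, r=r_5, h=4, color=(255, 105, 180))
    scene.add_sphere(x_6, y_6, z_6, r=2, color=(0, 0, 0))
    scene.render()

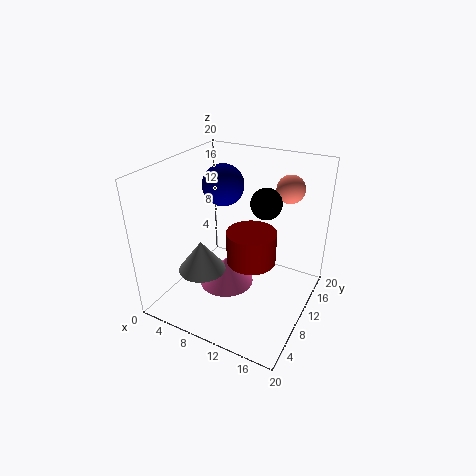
x_1 = 8, y_1 = 4, z_1 = 8, r_1 = 3, x_2 = 6, y_2 = 13, z_2 = 16, x_3 = 15, y_3 = 16, z_3 = 16, x_4 = 14, y_4 = 6, z_4 = 10, h_4 = 4, x_5 = 8, y_5 = 10, z_5 = 2, r_5 = 4, x_6 = 14, y_6 = 10, z_6 = 16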